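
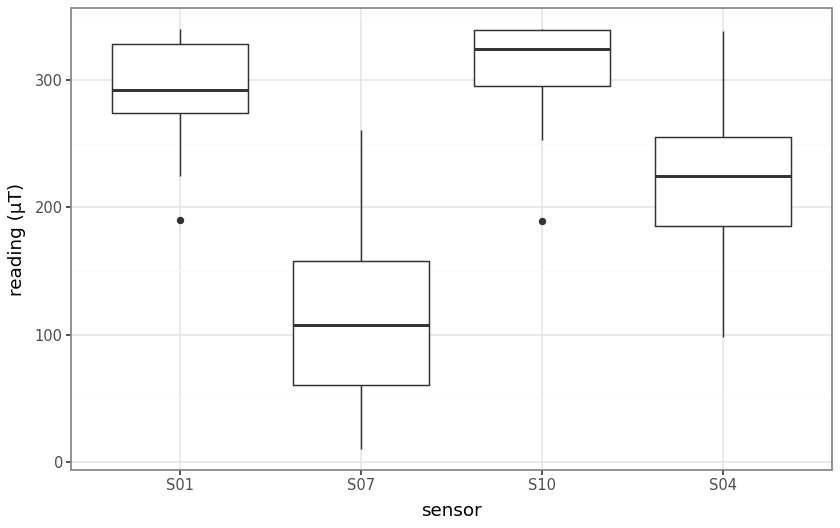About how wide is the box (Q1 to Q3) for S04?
Q3 ≈ 260, Q1 ≈ 180; IQR ≈ 80.

≈ 80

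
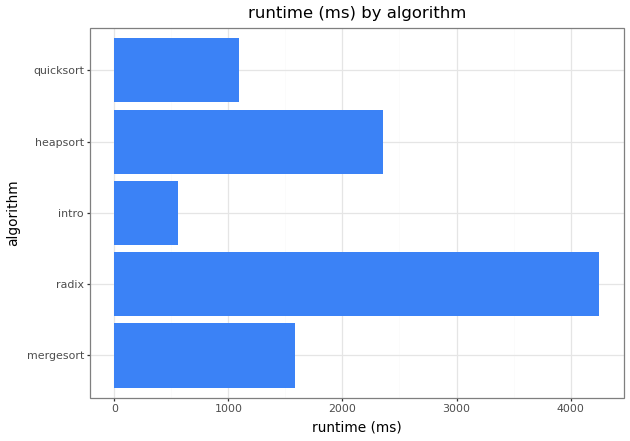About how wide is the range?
≈ 4000

Max radix ≈ 4500, min intro ≈ 500; range ≈ 4000.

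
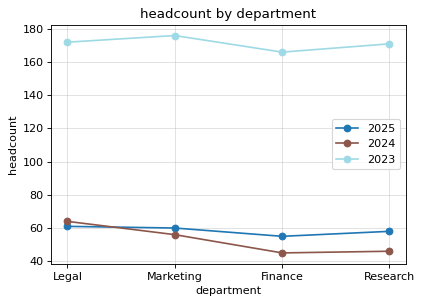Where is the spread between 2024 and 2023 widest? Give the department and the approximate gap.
Research, ≈ 140

Research: 2024 ≈ 40, 2023 ≈ 180 → gap ≈ 140. Next-largest (Finance) is only ≈ 120.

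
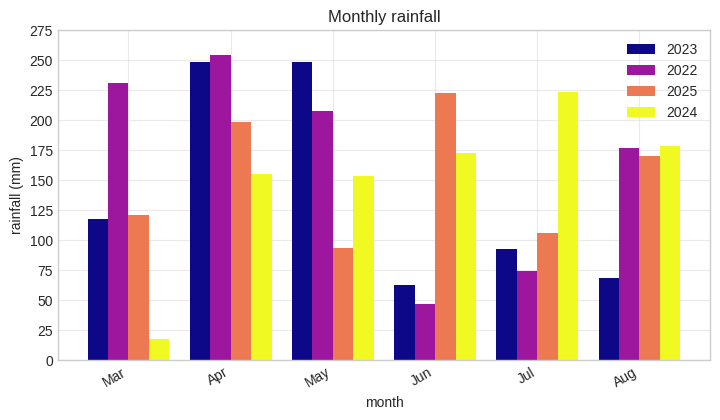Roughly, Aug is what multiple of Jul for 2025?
≈ 1.75×

Aug ≈ 175, Jul ≈ 100; 175/100 ≈ 1.75.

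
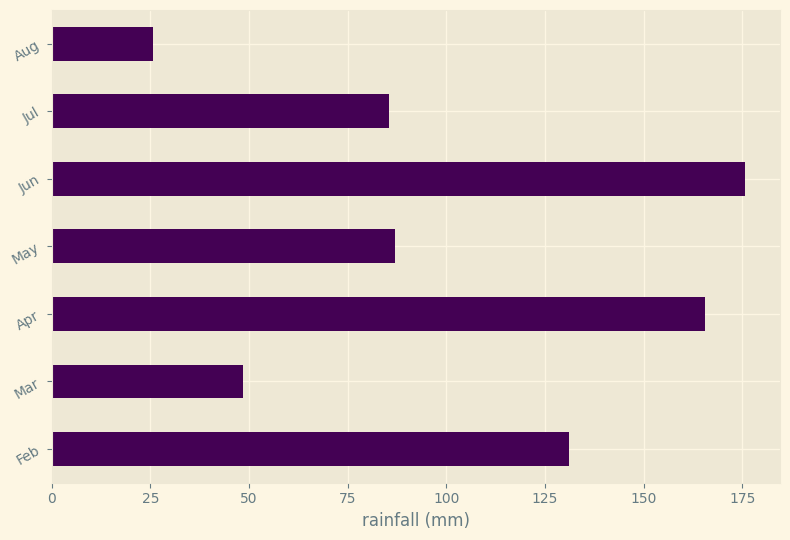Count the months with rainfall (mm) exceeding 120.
Above 120: Feb, Apr, Jun.

3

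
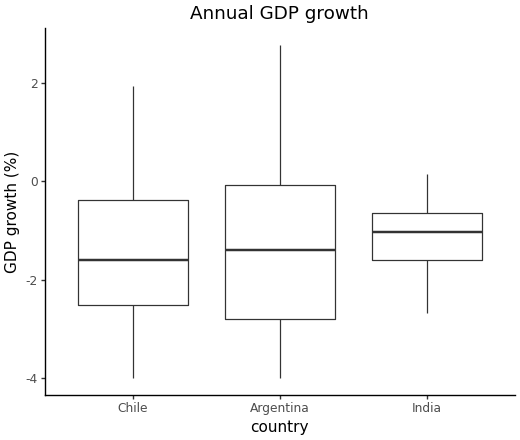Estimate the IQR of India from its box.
Q3 ≈ -0.65, Q1 ≈ -1.60; IQR ≈ 0.95.

≈ 0.95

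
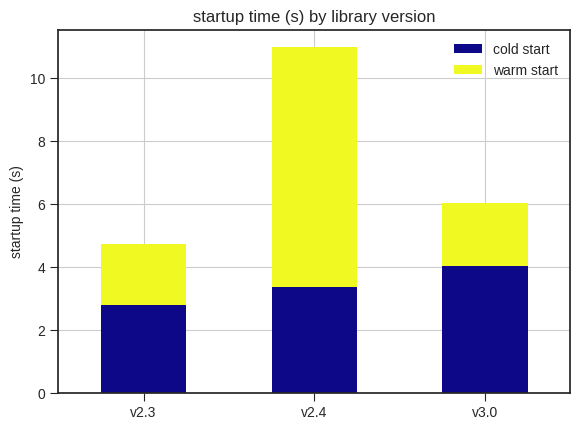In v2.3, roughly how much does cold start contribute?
≈ 3

cold start top ≈ 3, bottom ≈ 0; segment ≈ 3.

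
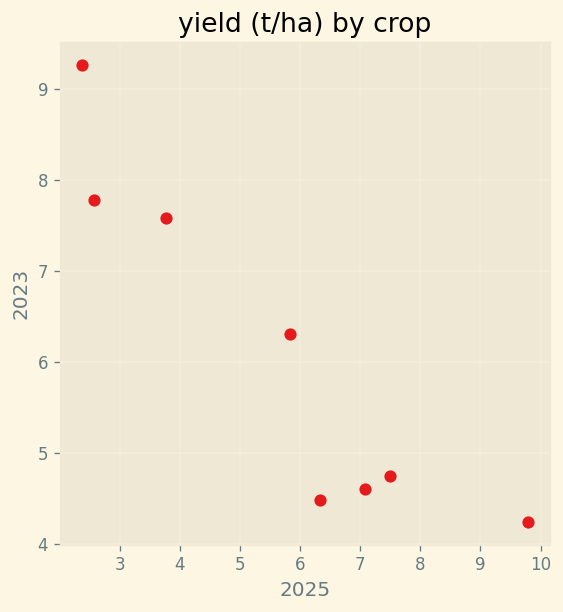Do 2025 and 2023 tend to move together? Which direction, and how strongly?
Points are negatively correlated; strong (|r| ≈ 0.9).

negative, strong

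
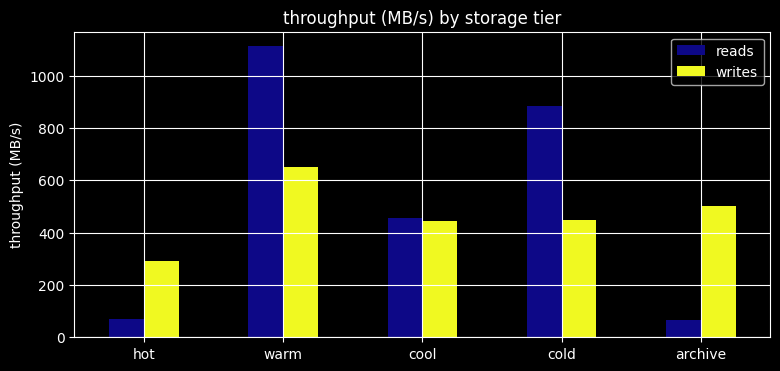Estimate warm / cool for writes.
warm ≈ 600, cool ≈ 400; 600/400 ≈ 1.5.

≈ 1.5×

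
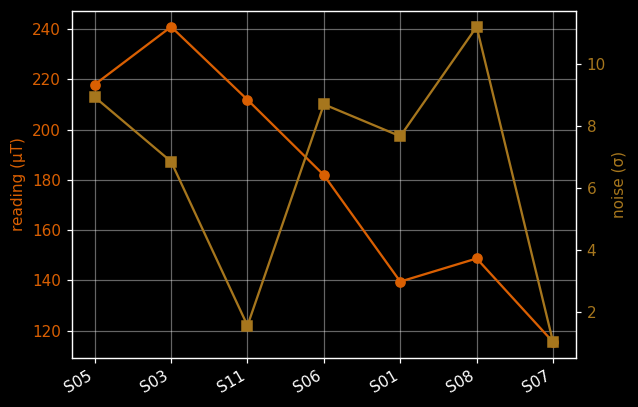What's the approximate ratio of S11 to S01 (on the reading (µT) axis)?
≈ 1.57×

S11 ≈ 220, S01 ≈ 140; 220/140 ≈ 1.57.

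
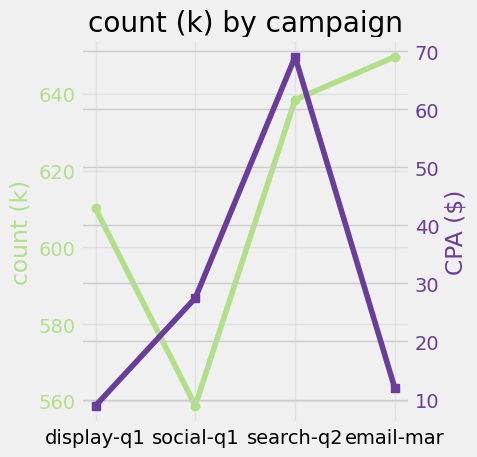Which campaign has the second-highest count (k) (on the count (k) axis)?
search-q2

Top 3 (on the count (k) axis): email-mar ≈ 650, search-q2 ≈ 640, display-q1 ≈ 610.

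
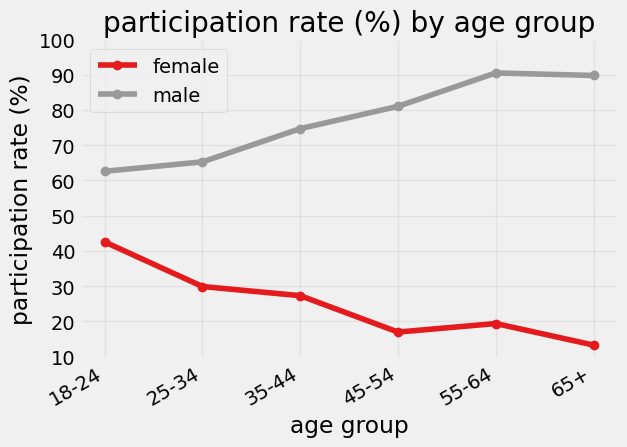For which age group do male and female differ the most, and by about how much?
65+: male ≈ 90, female ≈ 10 → gap ≈ 80. Next-largest (55-64) is only ≈ 70.

65+, ≈ 80 %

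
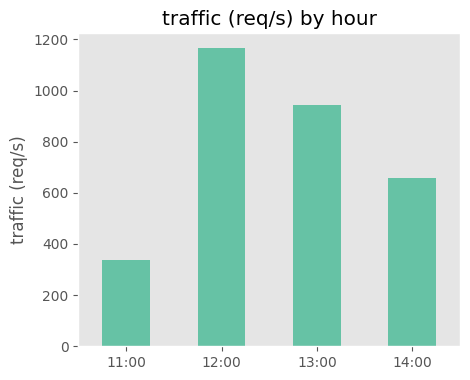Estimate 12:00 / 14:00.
≈ 1.71×

12:00 ≈ 1200, 14:00 ≈ 700; 1200/700 ≈ 1.71.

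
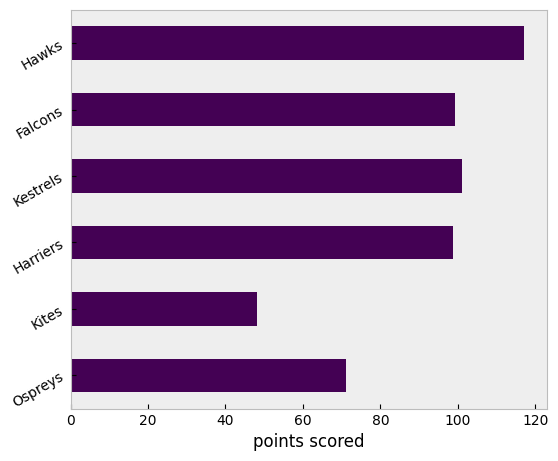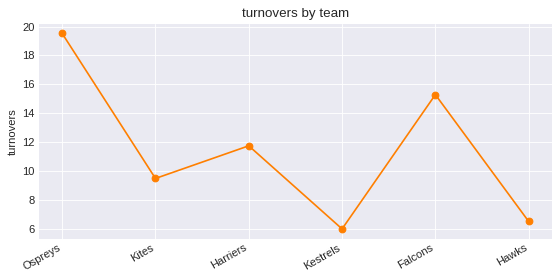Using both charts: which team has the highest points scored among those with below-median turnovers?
Chart 2 median turnovers ≈ 10; below-median teams: Kites, Kestrels, Hawks. Among those, Hawks has the highest points scored (≈ 120).

Hawks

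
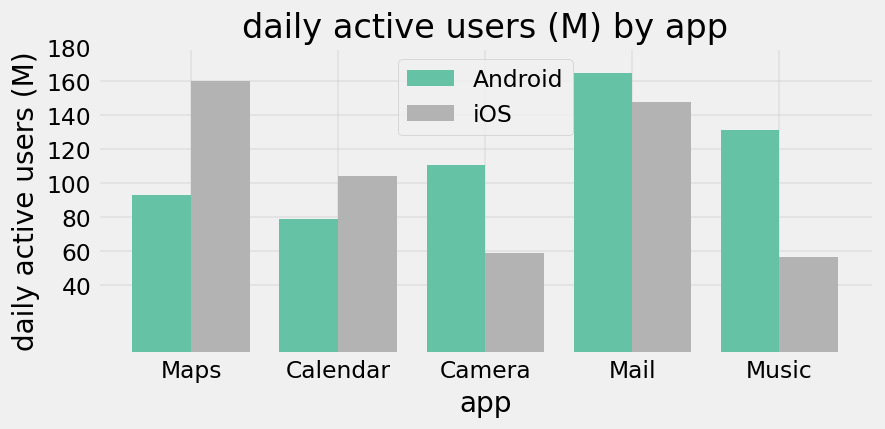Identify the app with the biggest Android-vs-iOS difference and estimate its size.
Music: Android ≈ 140, iOS ≈ 60 → gap ≈ 80. Next-largest (Maps) is only ≈ 60.

Music, ≈ 80 M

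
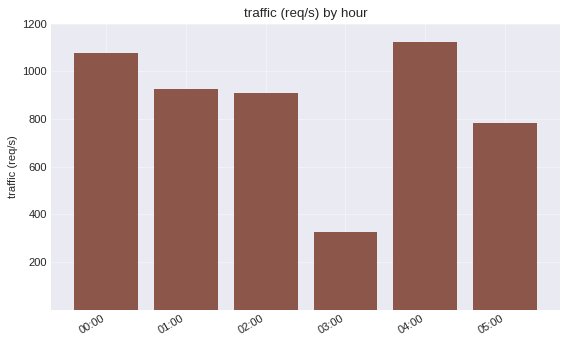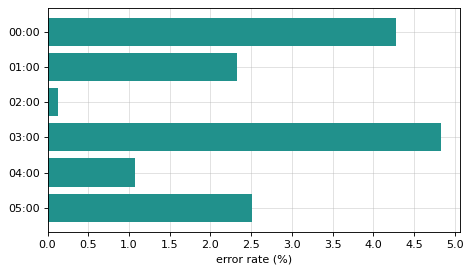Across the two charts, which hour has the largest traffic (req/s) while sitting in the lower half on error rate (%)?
04:00

Chart 2 median error rate (%) ≈ 2.5; below-median hours: 01:00, 02:00, 04:00. Among those, 04:00 has the highest traffic (req/s) (≈ 1200).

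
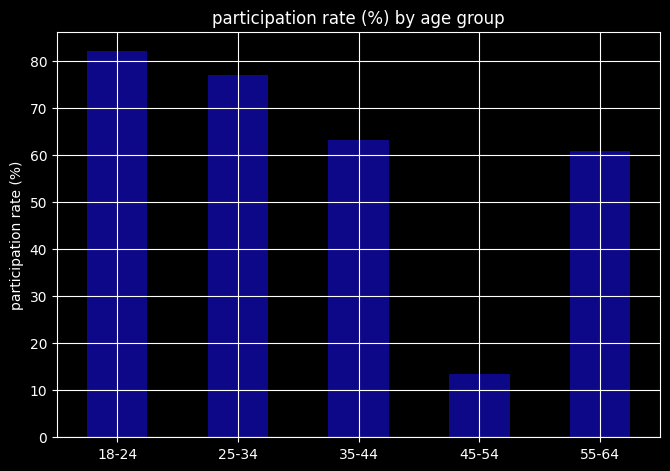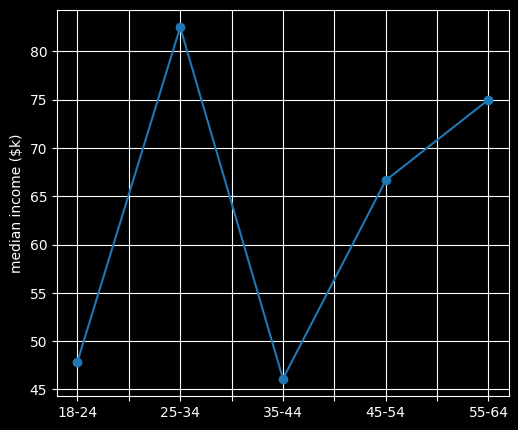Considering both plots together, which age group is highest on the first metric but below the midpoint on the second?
18-24

Chart 2 median median income ($k) ≈ 70; below-median age groups: 18-24, 35-44. Among those, 18-24 has the highest participation rate (%) (≈ 80).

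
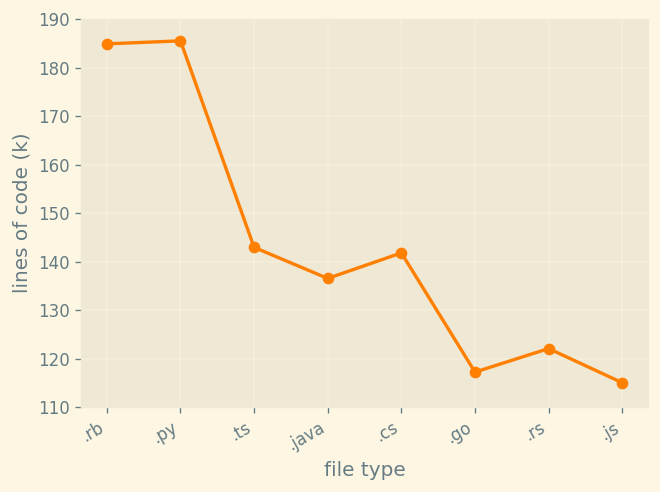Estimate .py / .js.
.py ≈ 190, .js ≈ 120; 190/120 ≈ 1.58.

≈ 1.58×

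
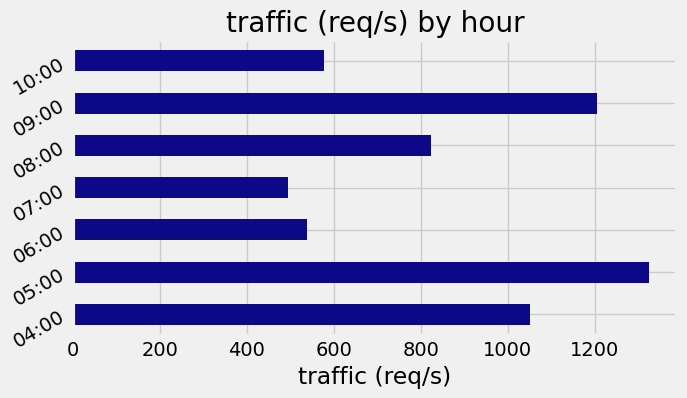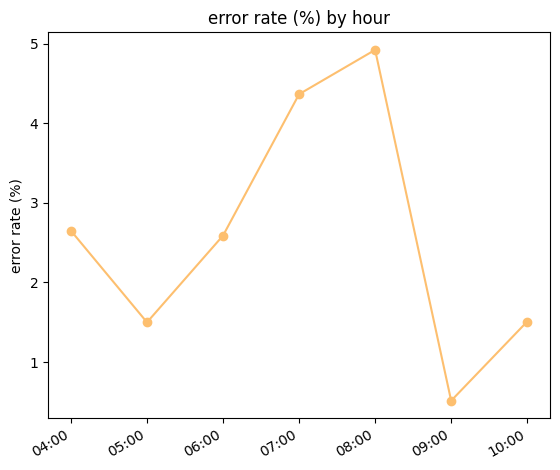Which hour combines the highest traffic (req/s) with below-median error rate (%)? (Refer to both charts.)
Chart 2 median error rate (%) ≈ 2.5; below-median hours: 05:00, 09:00, 10:00. Among those, 05:00 has the highest traffic (req/s) (≈ 1400).

05:00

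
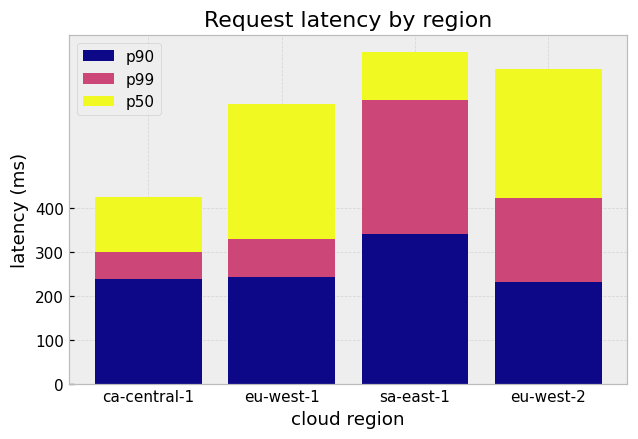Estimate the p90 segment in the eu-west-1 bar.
≈ 200

p90 top ≈ 200, bottom ≈ 0; segment ≈ 200.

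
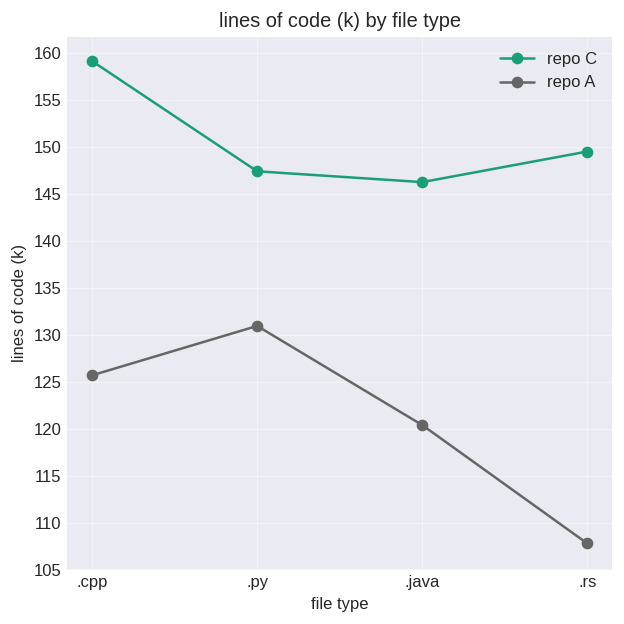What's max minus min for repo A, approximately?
Max .py ≈ 130, min .rs ≈ 110; range ≈ 20.

≈ 20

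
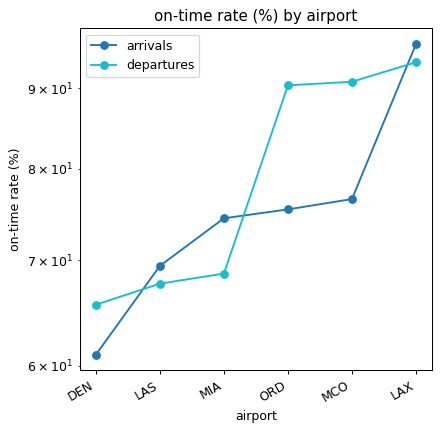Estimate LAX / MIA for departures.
LAX ≈ 95, MIA ≈ 70; 95/70 ≈ 1.36.

≈ 1.36×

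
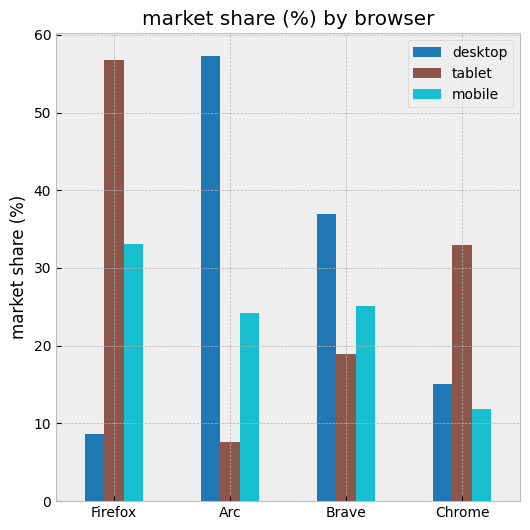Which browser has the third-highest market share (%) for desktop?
Top 4 for desktop: Arc ≈ 55, Brave ≈ 35, Chrome ≈ 15, Firefox ≈ 10.

Chrome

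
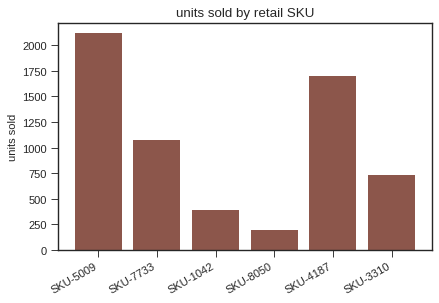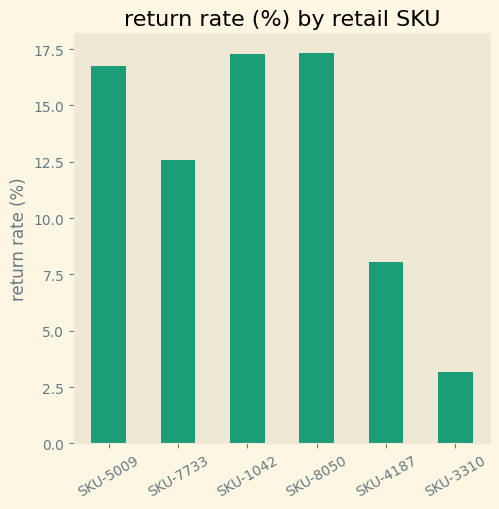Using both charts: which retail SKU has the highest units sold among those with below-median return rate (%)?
Chart 2 median return rate (%) ≈ 14; below-median retail SKUs: SKU-7733, SKU-4187, SKU-3310. Among those, SKU-4187 has the highest units sold (≈ 1600).

SKU-4187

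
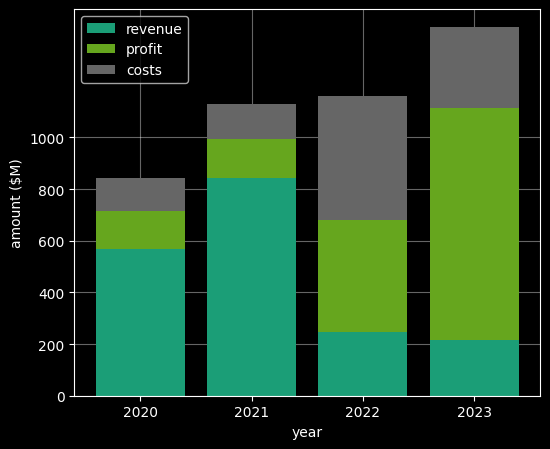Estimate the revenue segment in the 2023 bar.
≈ 200

revenue top ≈ 200, bottom ≈ 0; segment ≈ 200.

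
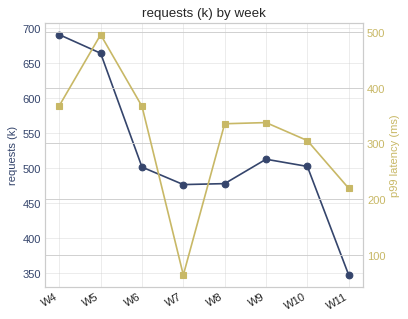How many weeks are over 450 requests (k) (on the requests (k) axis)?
7

Above 450: W4, W5, W6, W7, W8, W9, W10.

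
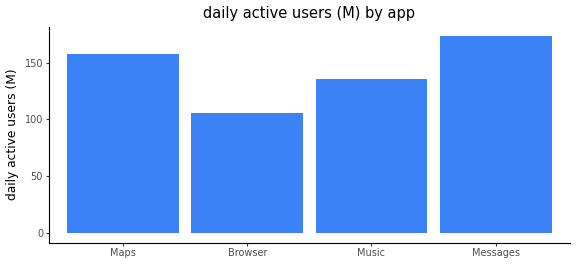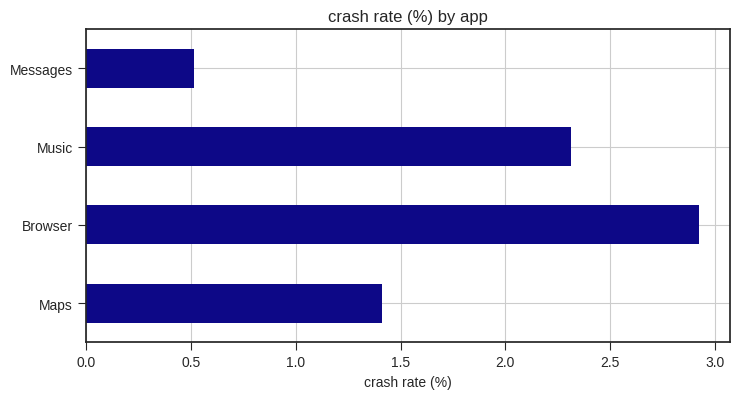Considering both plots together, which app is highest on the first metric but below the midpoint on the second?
Chart 2 median crash rate (%) ≈ 2; below-median apps: Maps, Messages. Among those, Messages has the highest daily active users (M) (≈ 180).

Messages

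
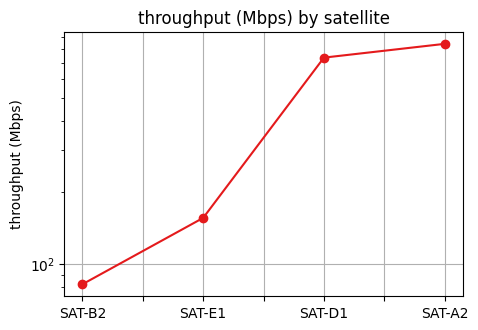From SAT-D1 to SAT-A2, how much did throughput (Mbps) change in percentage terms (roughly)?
SAT-D1 ≈ 700, SAT-A2 ≈ 800; (800 − 700) / 700 ≈ +14.3%.

≈ +14.3%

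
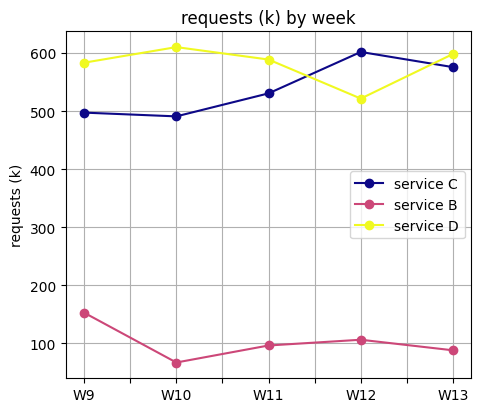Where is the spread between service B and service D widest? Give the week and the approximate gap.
W10, ≈ 550 k

W10: service B ≈ 50, service D ≈ 600 → gap ≈ 550. Next-largest (W13) is only ≈ 500.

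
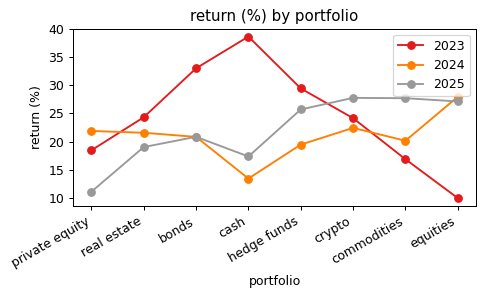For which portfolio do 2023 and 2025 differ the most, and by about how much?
cash, ≈ 25 %

cash: 2023 ≈ 40, 2025 ≈ 15 → gap ≈ 25. Next-largest (equities) is only ≈ 15.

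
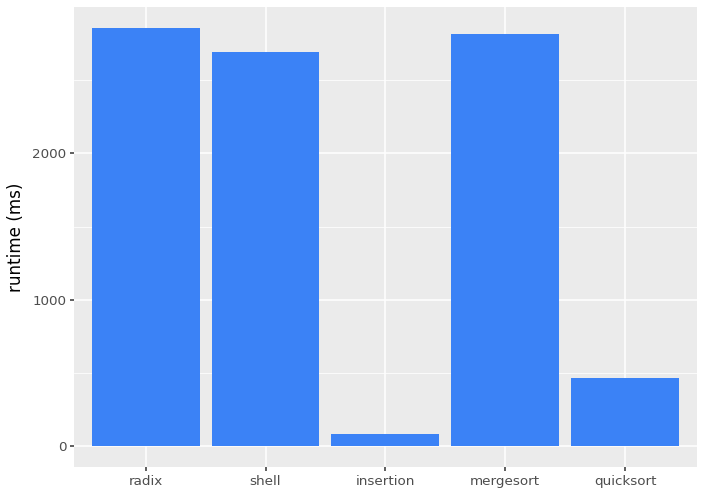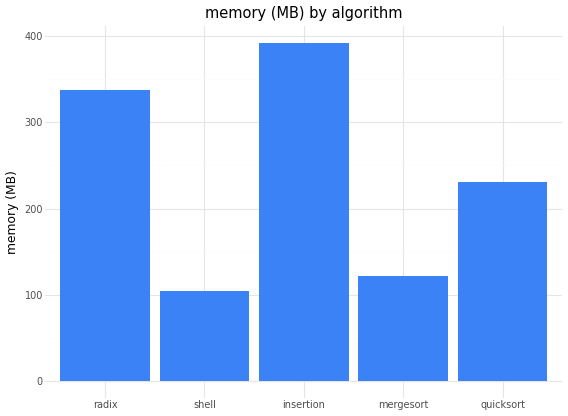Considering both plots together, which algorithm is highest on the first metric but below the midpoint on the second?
Chart 2 median memory (MB) ≈ 250; below-median algorithms: shell, mergesort. Among those, mergesort has the highest runtime (ms) (≈ 3000).

mergesort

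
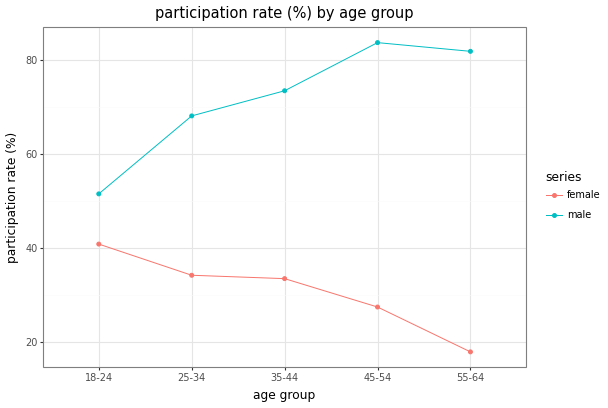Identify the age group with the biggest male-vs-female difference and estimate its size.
55-64, ≈ 60 %

55-64: male ≈ 80, female ≈ 20 → gap ≈ 60. Next-largest (45-54) is only ≈ 50.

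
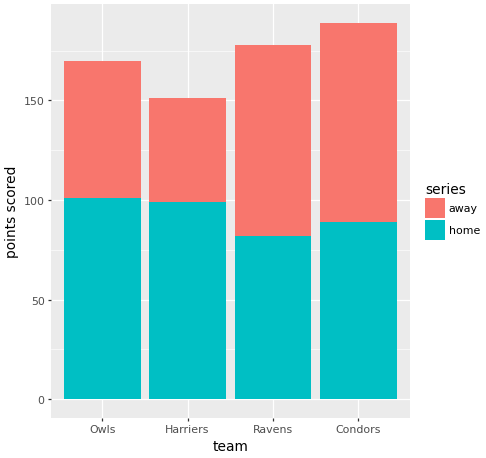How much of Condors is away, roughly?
≈ 100

away top ≈ 180, bottom ≈ 80; segment ≈ 100.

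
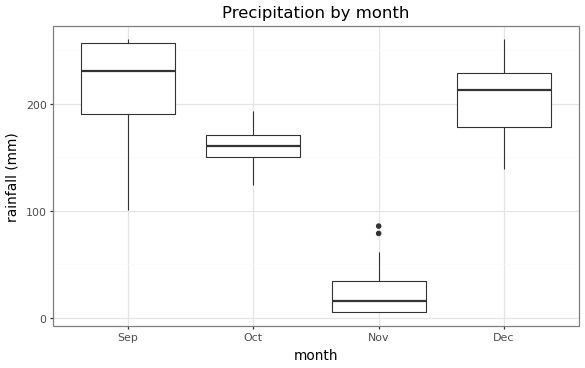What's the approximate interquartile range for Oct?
Q3 ≈ 180, Q1 ≈ 160; IQR ≈ 20.

≈ 20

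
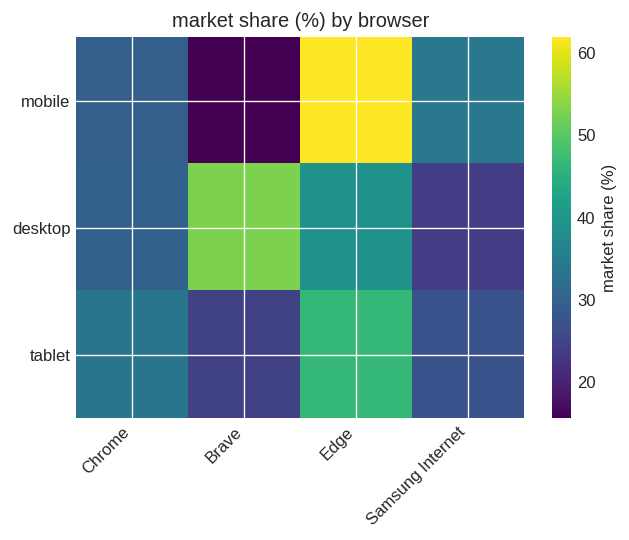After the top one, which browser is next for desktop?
Top 3 for desktop: Brave ≈ 55, Edge ≈ 40, Chrome ≈ 30.

Edge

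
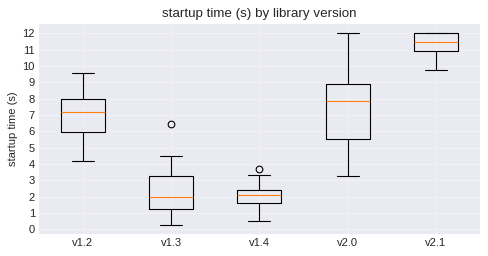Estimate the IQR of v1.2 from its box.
Q3 ≈ 8, Q1 ≈ 6; IQR ≈ 2.

≈ 2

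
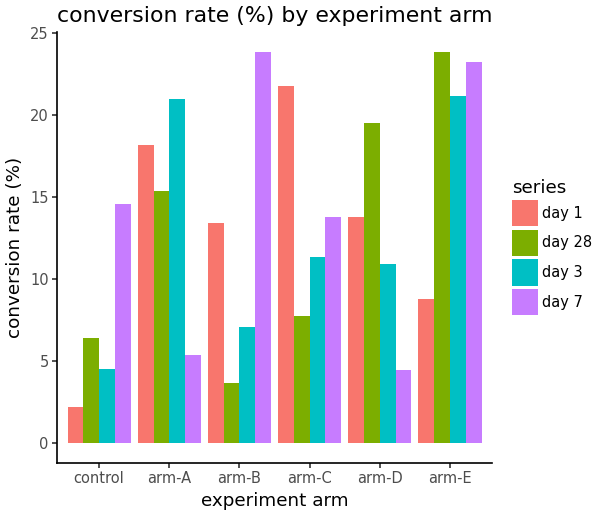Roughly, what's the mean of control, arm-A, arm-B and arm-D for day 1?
(2 + 18 + 14 + 14) / 4 ≈ 12.

≈ 12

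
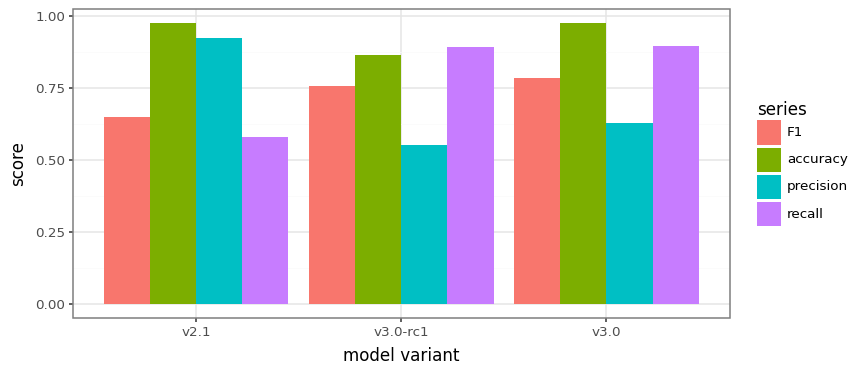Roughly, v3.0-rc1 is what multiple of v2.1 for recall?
v3.0-rc1 ≈ 0.9, v2.1 ≈ 0.6; 0.9/0.6 ≈ 1.5.

≈ 1.5×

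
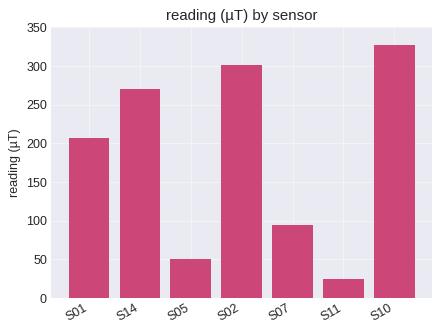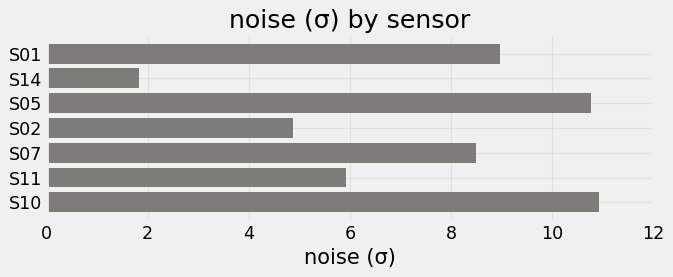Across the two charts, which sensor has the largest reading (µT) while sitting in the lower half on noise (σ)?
Chart 2 median noise (σ) ≈ 8; below-median sensors: S14, S02, S11. Among those, S02 has the highest reading (µT) (≈ 300).

S02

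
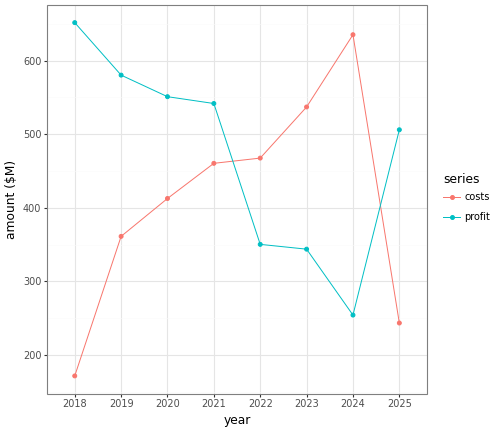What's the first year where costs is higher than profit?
2022

2021: costs ≈ 450 vs profit ≈ 550 (not yet); 2022: costs ≈ 450 vs profit ≈ 350 (first crossover).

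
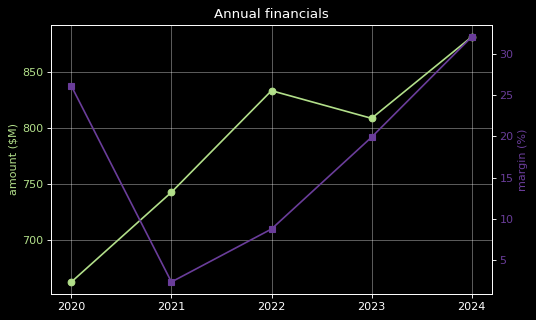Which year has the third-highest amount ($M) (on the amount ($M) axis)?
2023

Top 4 (on the amount ($M) axis): 2024 ≈ 880, 2022 ≈ 840, 2023 ≈ 800, 2021 ≈ 740.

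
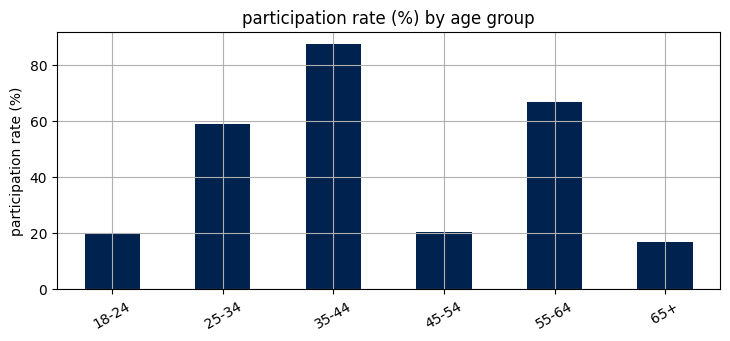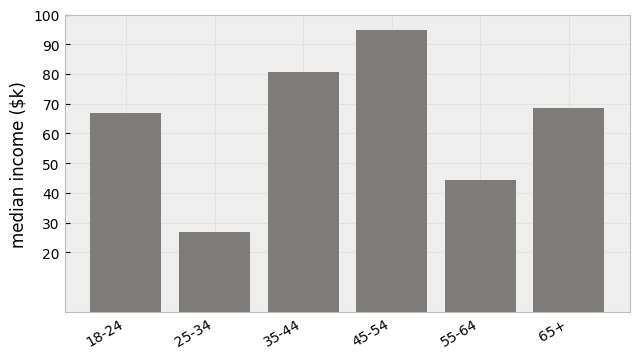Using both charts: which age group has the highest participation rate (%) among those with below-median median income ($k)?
Chart 2 median median income ($k) ≈ 70; below-median age groups: 18-24, 25-34, 55-64. Among those, 55-64 has the highest participation rate (%) (≈ 70).

55-64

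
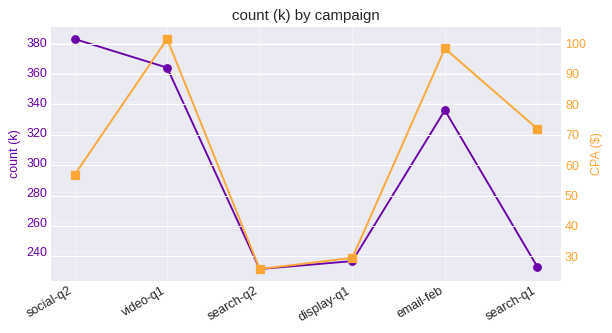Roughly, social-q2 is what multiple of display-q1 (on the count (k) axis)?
social-q2 ≈ 380, display-q1 ≈ 240; 380/240 ≈ 1.58.

≈ 1.58×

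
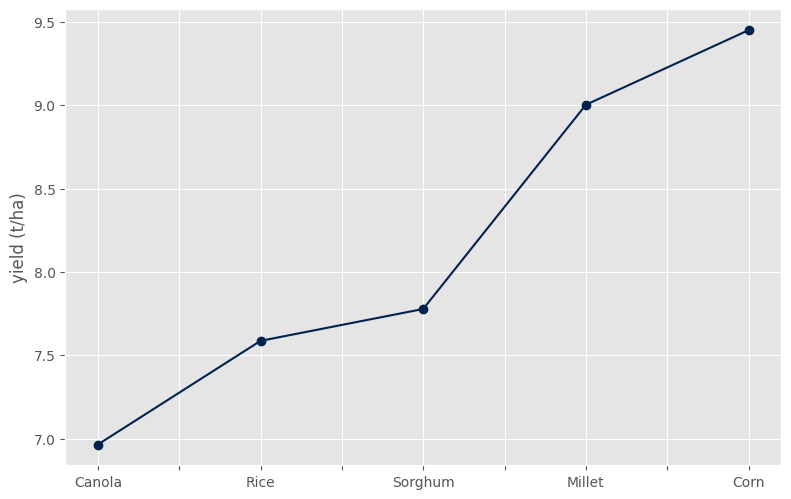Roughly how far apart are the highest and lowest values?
≈ 2.5

Max Corn ≈ 9.5, min Canola ≈ 7.0; range ≈ 2.5.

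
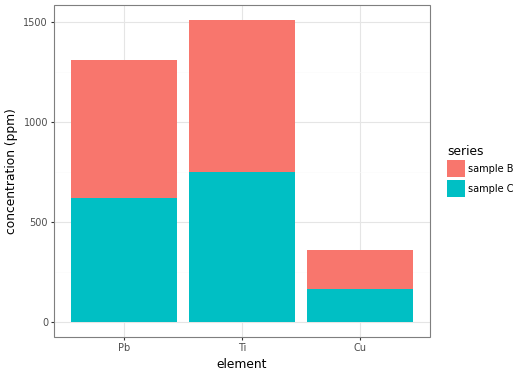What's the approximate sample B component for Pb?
sample B top ≈ 1400, bottom ≈ 600; segment ≈ 800.

≈ 800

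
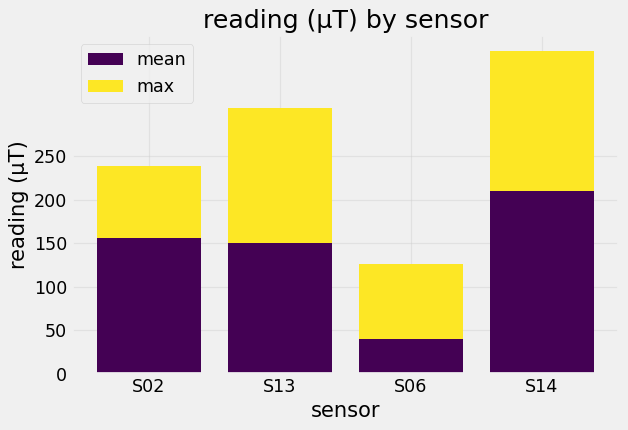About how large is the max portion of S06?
≈ 100

max top ≈ 150, bottom ≈ 50; segment ≈ 100.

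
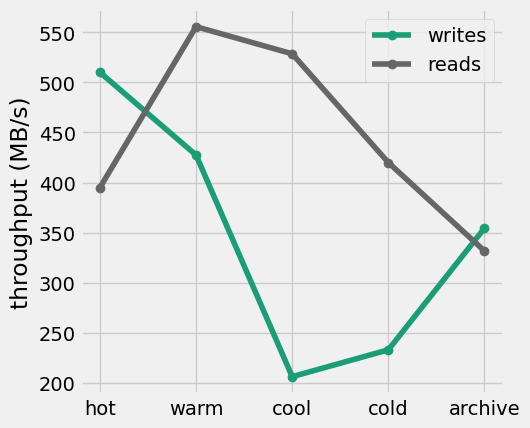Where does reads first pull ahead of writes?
warm

hot: reads ≈ 400 vs writes ≈ 500 (not yet); warm: reads ≈ 550 vs writes ≈ 450 (first crossover).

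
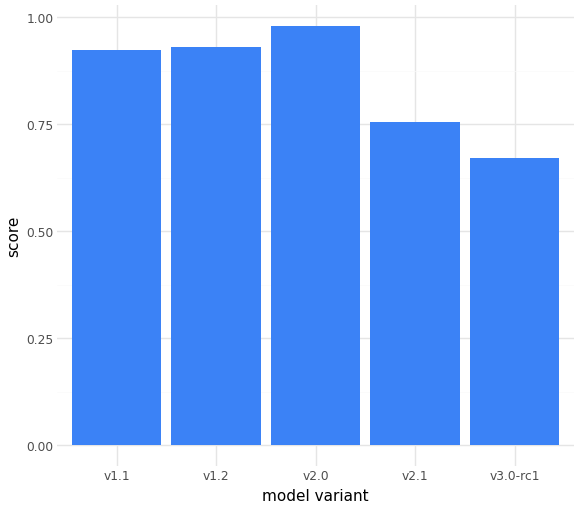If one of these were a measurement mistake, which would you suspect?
v3.0-rc1 ≈ 0.7; the rest sit between ≈ 0.8 and ≈ 1.0.

v3.0-rc1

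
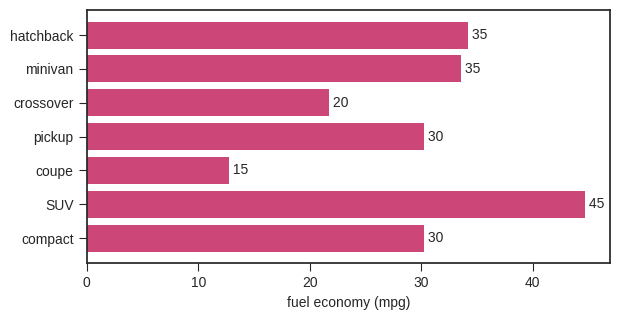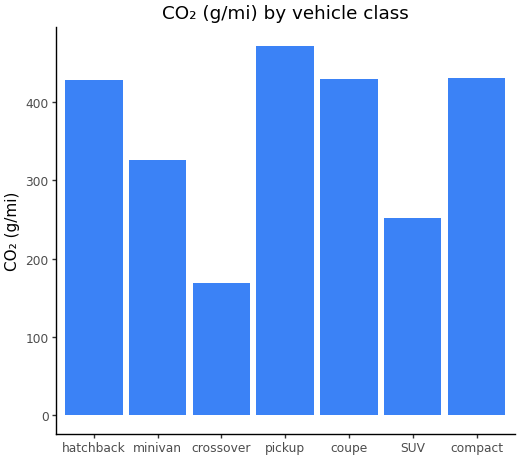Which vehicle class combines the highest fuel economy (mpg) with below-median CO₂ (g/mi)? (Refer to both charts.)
Chart 2 median CO₂ (g/mi) ≈ 450; below-median vehicle classes: minivan, crossover, SUV. Among those, SUV has the highest fuel economy (mpg) (≈ 45).

SUV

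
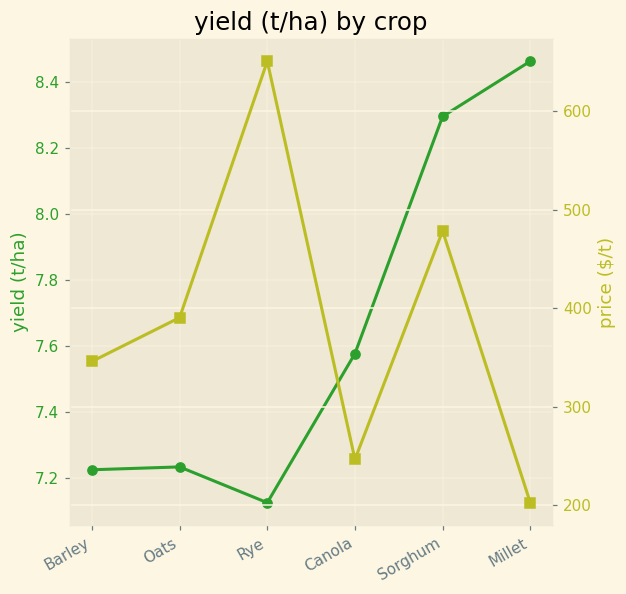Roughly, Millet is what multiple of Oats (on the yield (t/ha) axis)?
≈ 1.17×

Millet ≈ 8.4, Oats ≈ 7.2; 8.4/7.2 ≈ 1.17.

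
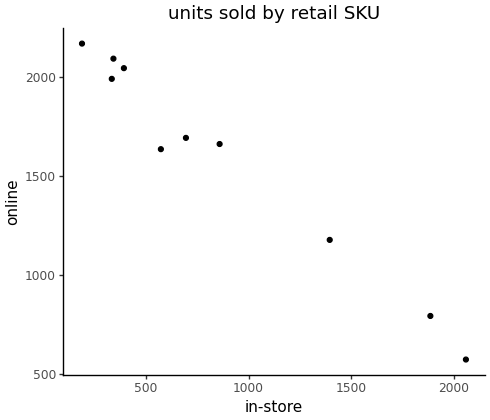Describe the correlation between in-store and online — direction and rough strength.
negative, strong

Points are negatively correlated; strong (|r| ≈ 1.0).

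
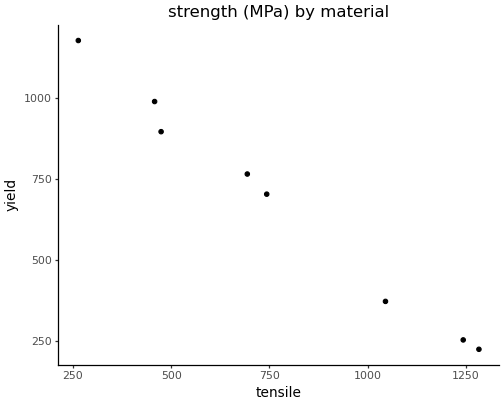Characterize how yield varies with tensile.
negative, strong

Points are negatively correlated; strong (|r| ≈ 1.0).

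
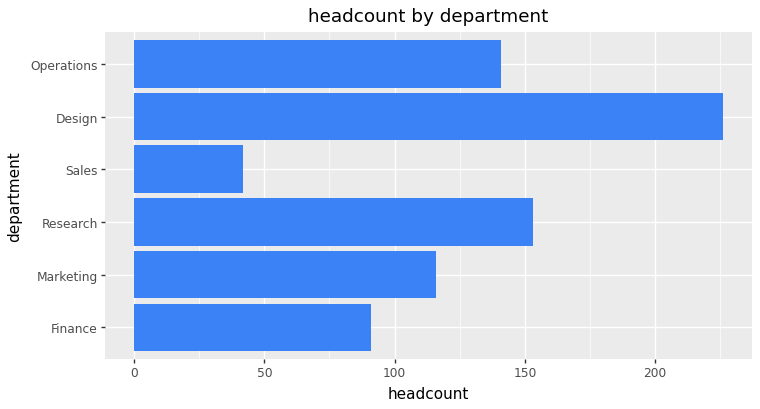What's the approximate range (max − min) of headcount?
Max Design ≈ 220, min Sales ≈ 40; range ≈ 180.

≈ 180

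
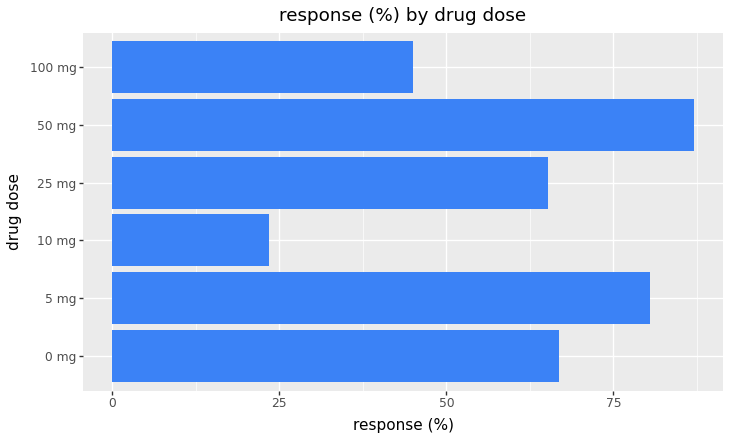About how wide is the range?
Max 50 mg ≈ 90, min 10 mg ≈ 20; range ≈ 70.

≈ 70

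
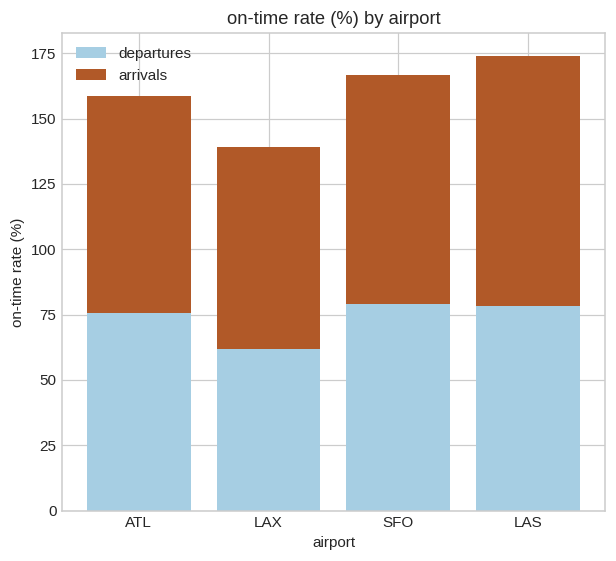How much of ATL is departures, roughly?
departures top ≈ 80, bottom ≈ 0; segment ≈ 80.

≈ 80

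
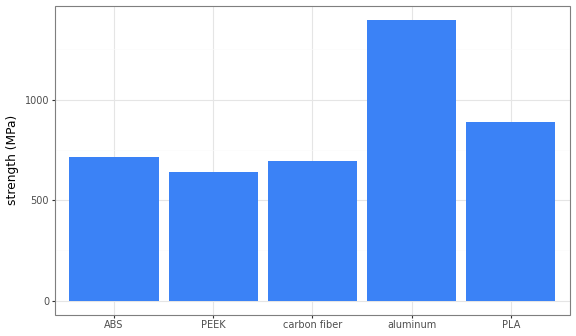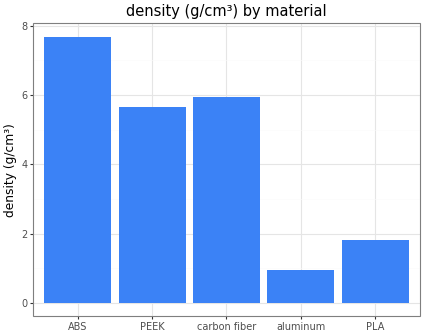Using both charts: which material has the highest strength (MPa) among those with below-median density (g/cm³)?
aluminum

Chart 2 median density (g/cm³) ≈ 6; below-median materials: aluminum, PLA. Among those, aluminum has the highest strength (MPa) (≈ 1400).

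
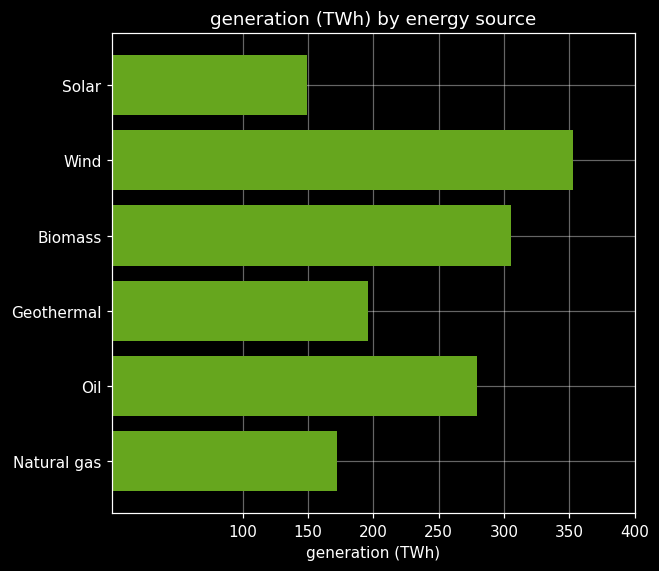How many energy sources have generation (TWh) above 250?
3

Above 250: Wind, Biomass, Oil.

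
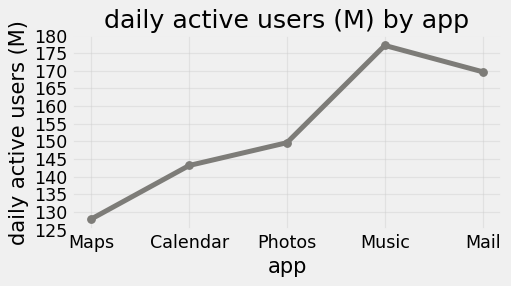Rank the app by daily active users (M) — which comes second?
Top 3: Music ≈ 175, Mail ≈ 170, Photos ≈ 150.

Mail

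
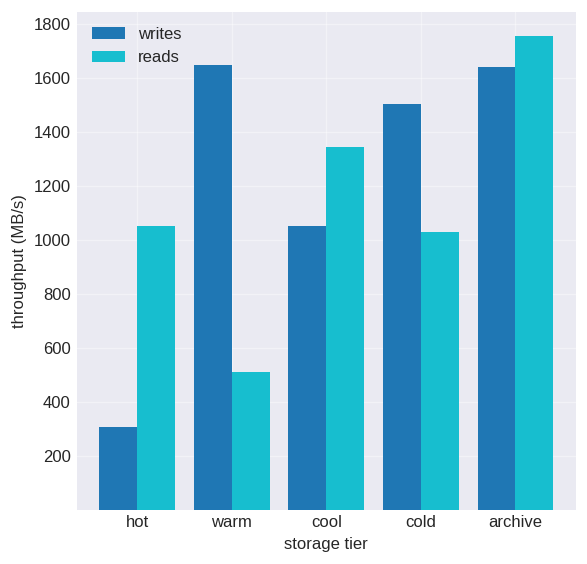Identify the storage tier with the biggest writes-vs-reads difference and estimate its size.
warm: writes ≈ 1600, reads ≈ 600 → gap ≈ 1000. Next-largest (hot) is only ≈ 600.

warm, ≈ 1000 MB/s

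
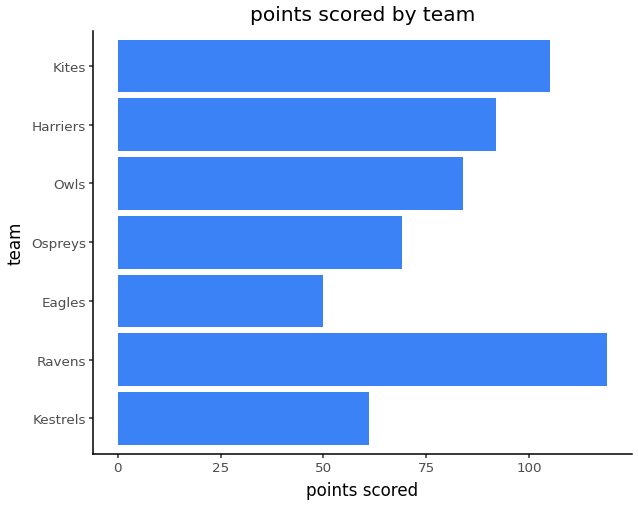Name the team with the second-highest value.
Kites

Top 3: Ravens ≈ 120, Kites ≈ 100, Harriers ≈ 90.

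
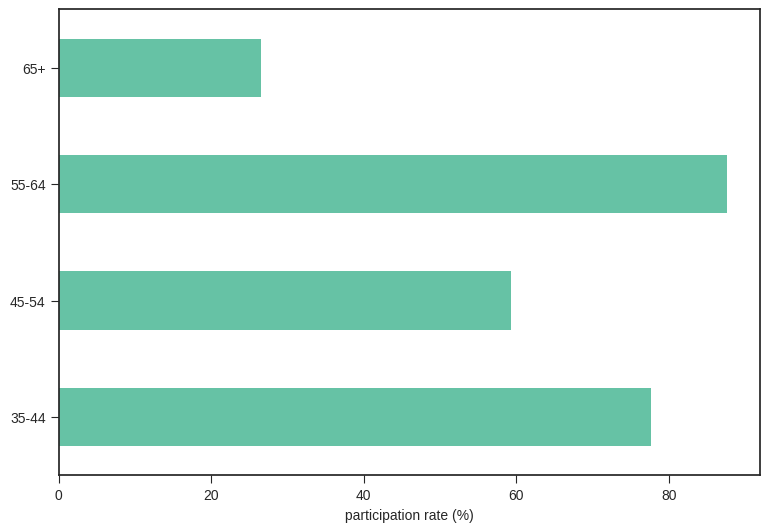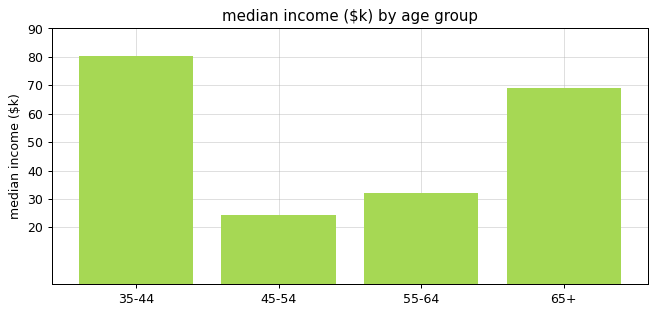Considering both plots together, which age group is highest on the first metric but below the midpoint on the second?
55-64

Chart 2 median median income ($k) ≈ 50; below-median age groups: 45-54, 55-64. Among those, 55-64 has the highest participation rate (%) (≈ 90).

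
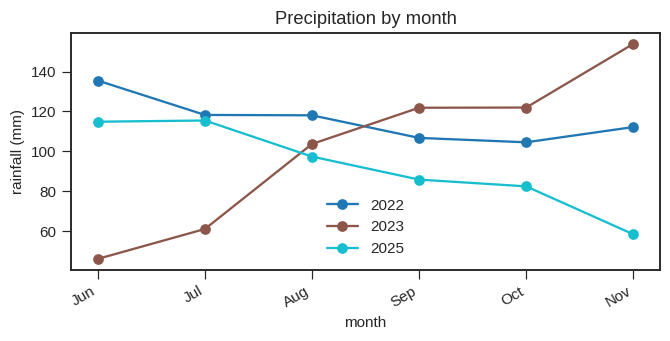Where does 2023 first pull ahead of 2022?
Sep

Aug: 2023 ≈ 100 vs 2022 ≈ 120 (not yet); Sep: 2023 ≈ 120 vs 2022 ≈ 110 (first crossover).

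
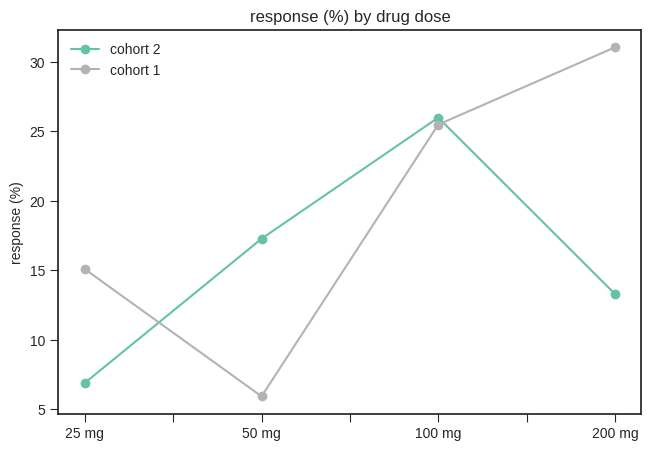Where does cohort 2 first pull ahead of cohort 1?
25 mg: cohort 2 ≈ 5 vs cohort 1 ≈ 15 (not yet); 50 mg: cohort 2 ≈ 15 vs cohort 1 ≈ 5 (first crossover).

50 mg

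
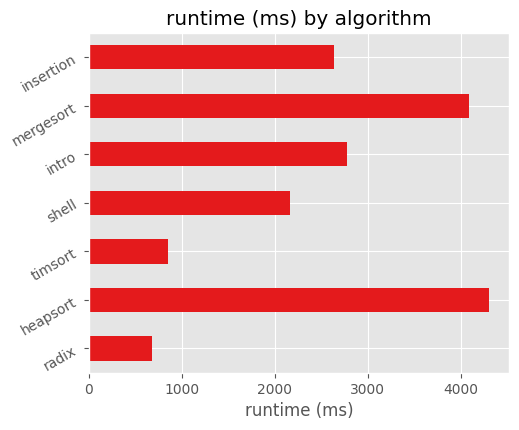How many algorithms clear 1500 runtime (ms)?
5

Above 1500: heapsort, shell, intro, mergesort, insertion.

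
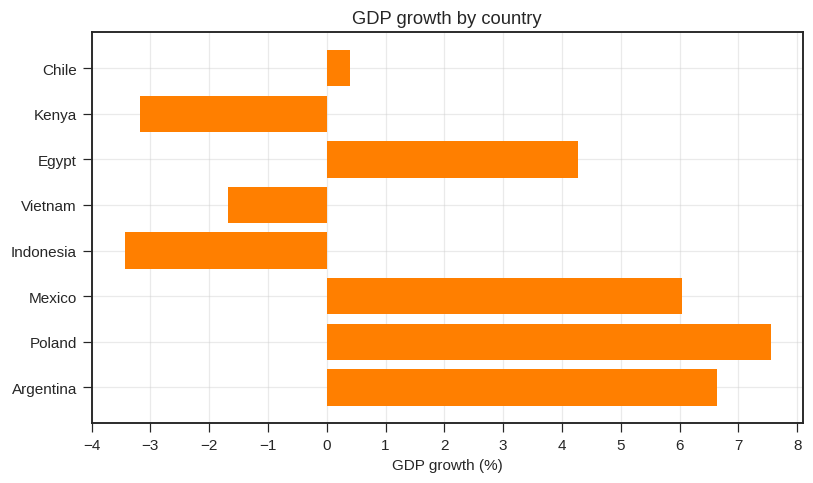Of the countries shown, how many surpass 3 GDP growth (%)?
4

Above 3: Egypt, Mexico, Poland, Argentina.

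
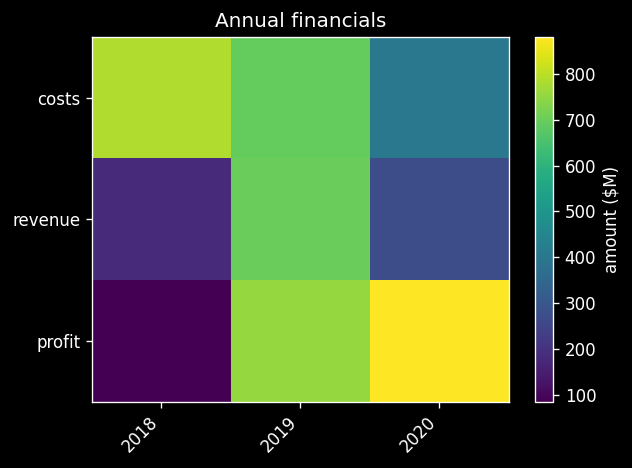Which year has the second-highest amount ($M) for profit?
Top 3 for profit: 2020 ≈ 900, 2019 ≈ 800, 2018 ≈ 100.

2019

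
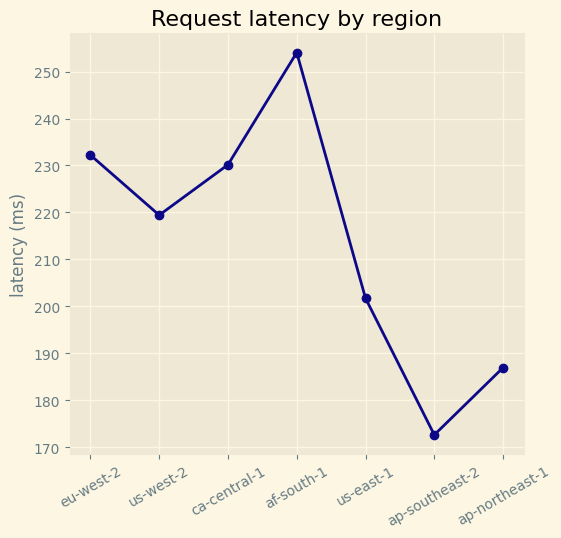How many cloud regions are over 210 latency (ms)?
4

Above 210: eu-west-2, us-west-2, ca-central-1, af-south-1.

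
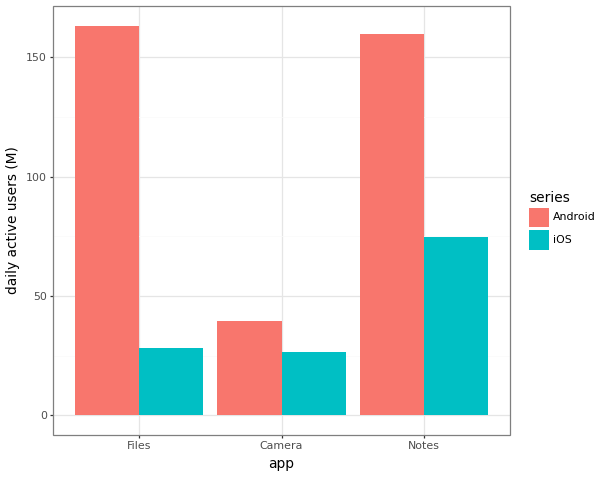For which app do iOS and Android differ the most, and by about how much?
Files, ≈ 140 M

Files: iOS ≈ 20, Android ≈ 160 → gap ≈ 140. Next-largest (Notes) is only ≈ 80.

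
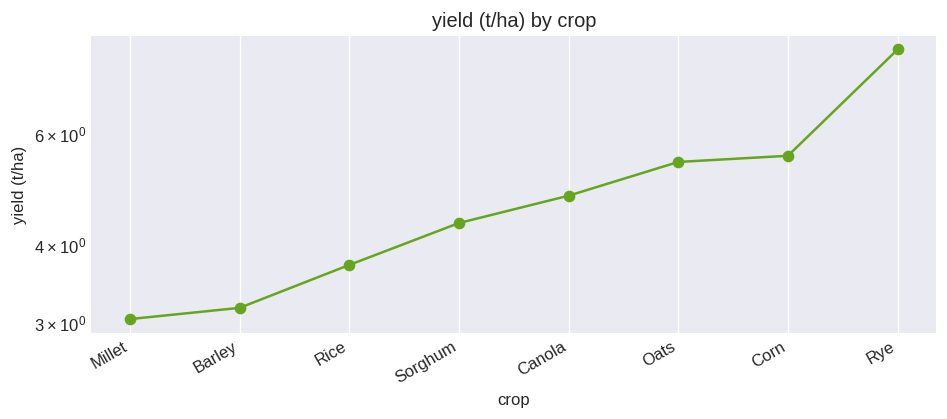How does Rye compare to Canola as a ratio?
≈ 1.6×

Rye ≈ 8.0, Canola ≈ 5.0; 8.0/5.0 ≈ 1.6.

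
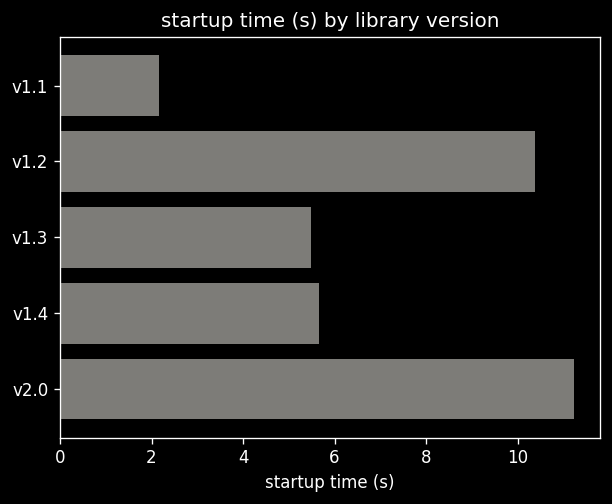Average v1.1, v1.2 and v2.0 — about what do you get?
(2 + 10 + 11) / 3 ≈ 8.

≈ 8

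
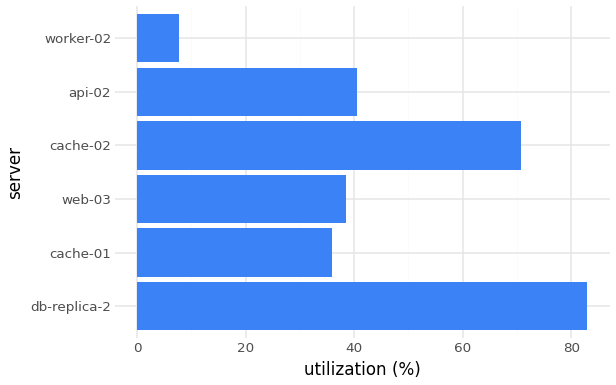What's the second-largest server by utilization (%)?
cache-02

Top 3: db-replica-2 ≈ 80, cache-02 ≈ 70, api-02 ≈ 40.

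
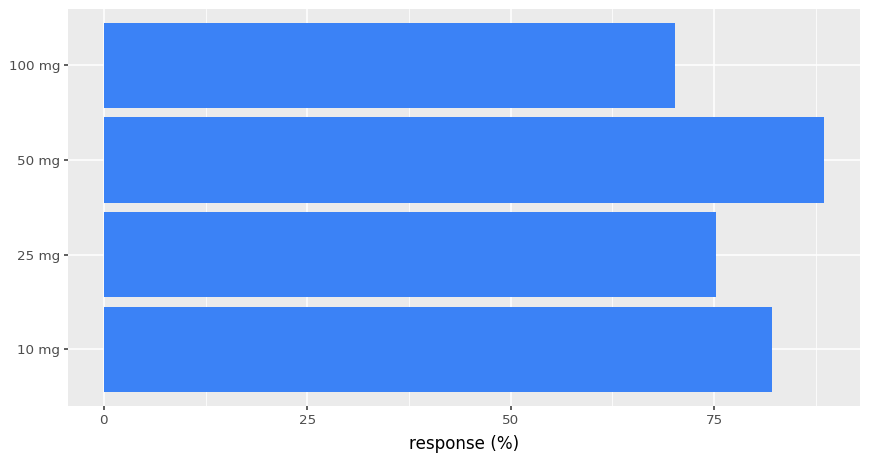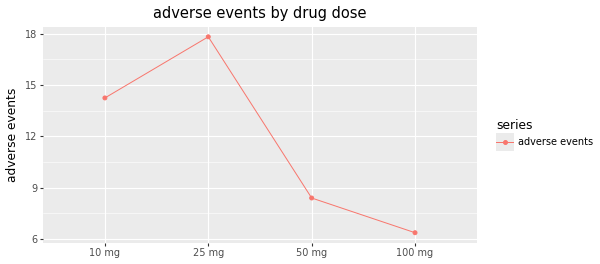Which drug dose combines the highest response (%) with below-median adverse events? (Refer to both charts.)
50 mg

Chart 2 median adverse events ≈ 12; below-median drug doses: 50 mg, 100 mg. Among those, 50 mg has the highest response (%) (≈ 90).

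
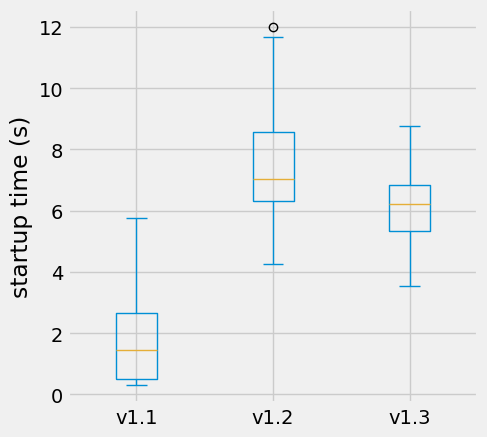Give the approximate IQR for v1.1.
Q3 ≈ 2.5, Q1 ≈ 0.5; IQR ≈ 2.0.

≈ 2.0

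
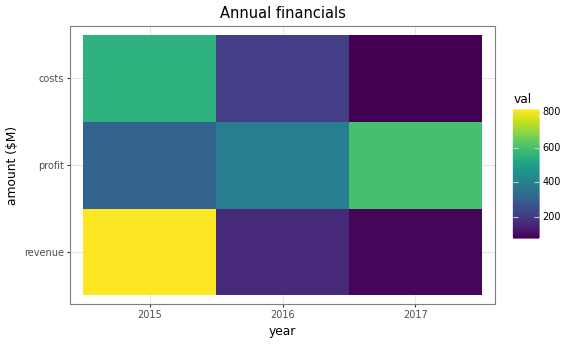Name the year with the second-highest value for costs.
2016

Top 3 for costs: 2015 ≈ 600, 2016 ≈ 200, 2017 ≈ 100.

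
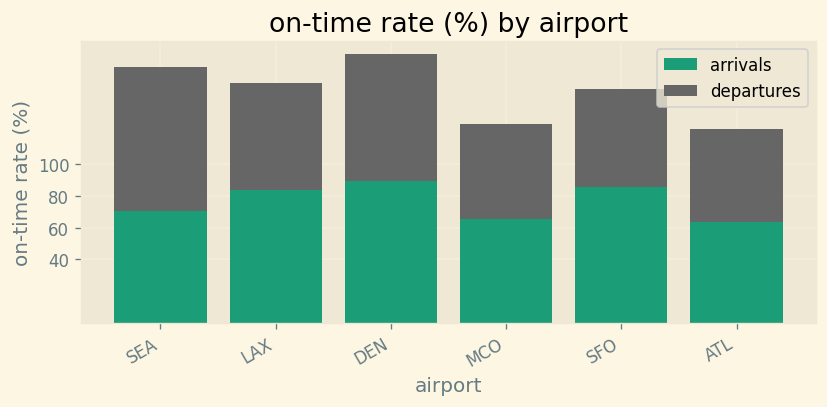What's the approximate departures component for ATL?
departures top ≈ 120, bottom ≈ 60; segment ≈ 60.

≈ 60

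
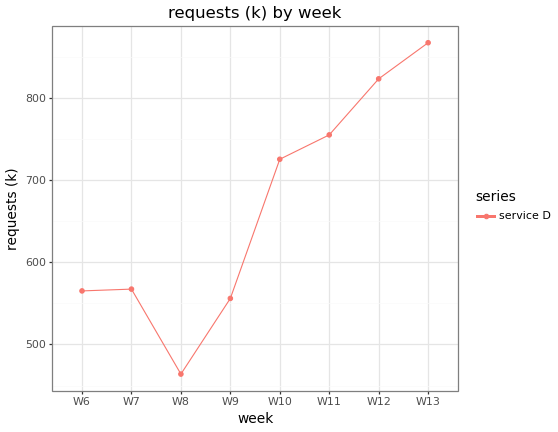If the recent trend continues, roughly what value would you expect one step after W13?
≈ 900

Last three: 750, 800, 850 → slope ≈ 50/step → next ≈ 900.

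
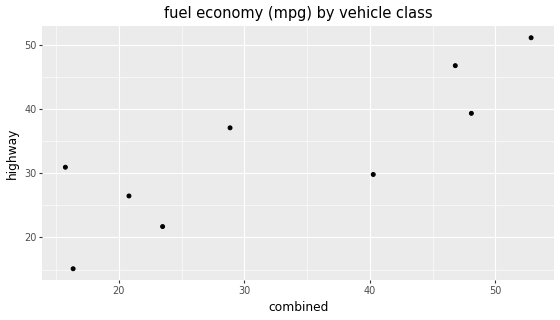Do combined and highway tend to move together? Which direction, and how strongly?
positive, strong

Points are positively correlated; strong (|r| ≈ 0.8).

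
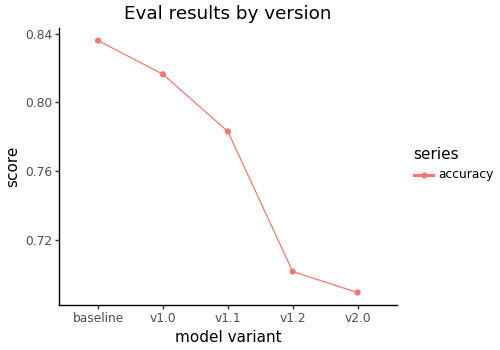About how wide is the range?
Max baseline ≈ 0.84, min v2.0 ≈ 0.68; range ≈ 0.16.

≈ 0.16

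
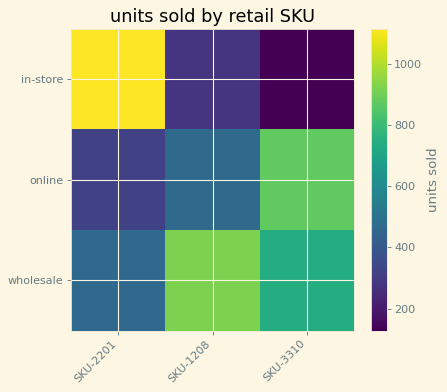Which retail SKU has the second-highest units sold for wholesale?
SKU-3310

Top 3 for wholesale: SKU-1208 ≈ 900, SKU-3310 ≈ 700, SKU-2201 ≈ 500.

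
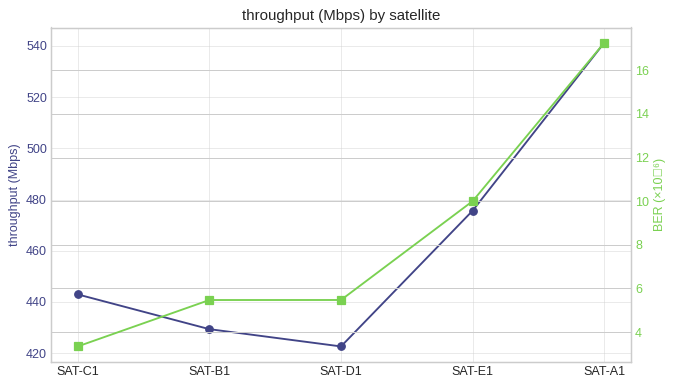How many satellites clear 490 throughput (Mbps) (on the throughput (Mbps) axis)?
Above 490: SAT-A1.

1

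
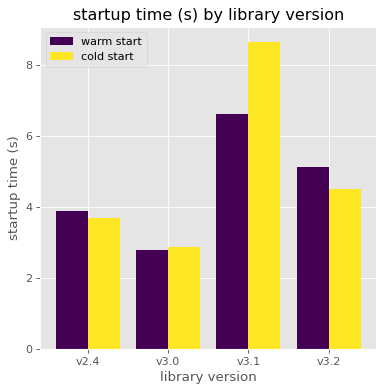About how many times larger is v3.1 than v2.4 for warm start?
v3.1 ≈ 7, v2.4 ≈ 4; 7/4 ≈ 1.75.

≈ 1.75×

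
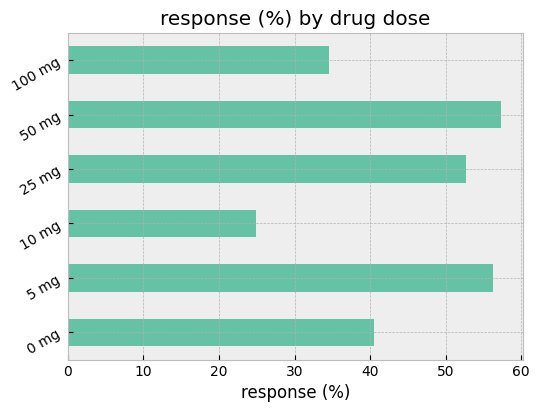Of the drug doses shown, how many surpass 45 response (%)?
3

Above 45: 5 mg, 25 mg, 50 mg.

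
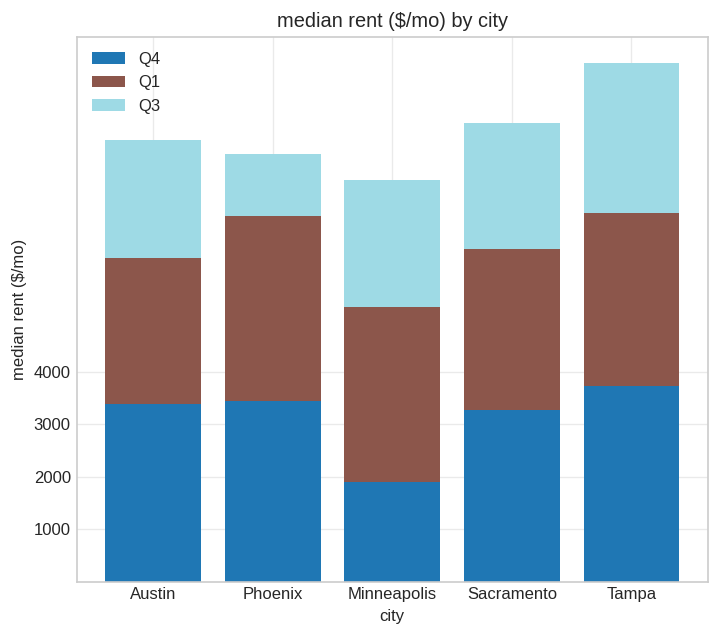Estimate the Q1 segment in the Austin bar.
Q1 top ≈ 6000, bottom ≈ 3000; segment ≈ 3000.

≈ 3000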